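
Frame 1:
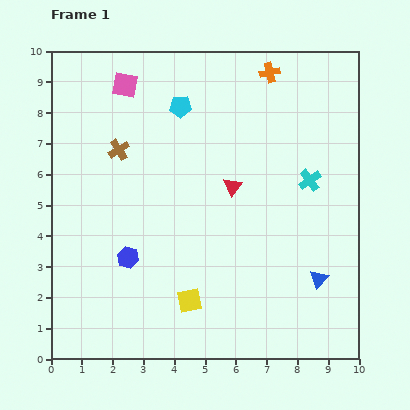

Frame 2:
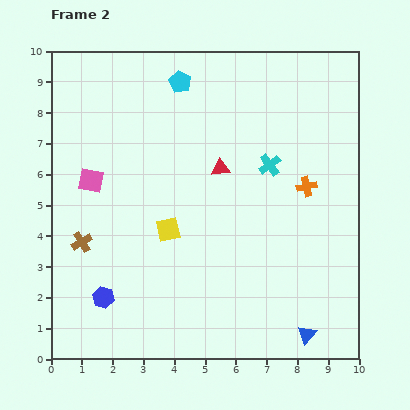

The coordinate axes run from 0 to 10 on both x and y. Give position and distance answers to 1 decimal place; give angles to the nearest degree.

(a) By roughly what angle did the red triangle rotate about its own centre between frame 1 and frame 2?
48° clockwise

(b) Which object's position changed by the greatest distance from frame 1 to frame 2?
the orange cross

(moved 3.9; next 3.3)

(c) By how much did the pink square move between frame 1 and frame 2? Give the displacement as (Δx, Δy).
(-1.1, -3.1)

The pink square was at (2.4, 8.9) in frame 1 and (1.3, 5.8) in frame 2.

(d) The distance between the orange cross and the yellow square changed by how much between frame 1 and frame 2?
-3.1

Distance in frame 1: 7.8. Distance in frame 2: 4.7.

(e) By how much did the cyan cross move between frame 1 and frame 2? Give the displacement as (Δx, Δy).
(-1.3, 0.5)

The cyan cross was at (8.4, 5.8) in frame 1 and (7.1, 6.3) in frame 2.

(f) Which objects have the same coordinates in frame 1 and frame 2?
none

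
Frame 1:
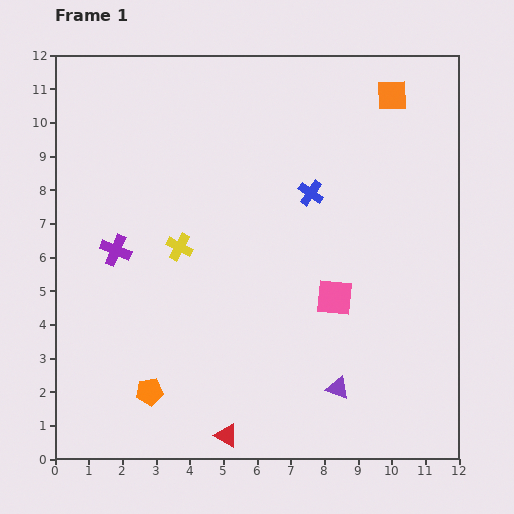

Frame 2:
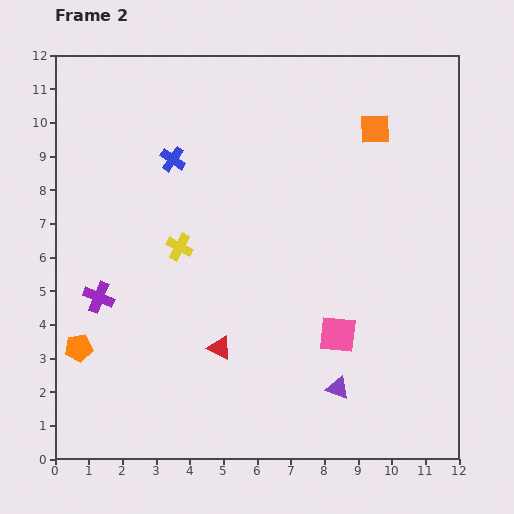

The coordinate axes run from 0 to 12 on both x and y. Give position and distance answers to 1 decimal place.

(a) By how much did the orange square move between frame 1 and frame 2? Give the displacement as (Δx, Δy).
(-0.5, -1.0)

The orange square was at (10.0, 10.8) in frame 1 and (9.5, 9.8) in frame 2.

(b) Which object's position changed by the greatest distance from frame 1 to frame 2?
the blue cross

(moved 4.2; next 2.6)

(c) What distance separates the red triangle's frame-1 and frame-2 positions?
2.6

The red triangle moved from (5.1, 0.7) to (4.9, 3.3), a distance of √(0.2² + 2.6²) ≈ 2.6.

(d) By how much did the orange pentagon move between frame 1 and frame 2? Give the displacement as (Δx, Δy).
(-2.1, 1.3)

The orange pentagon was at (2.8, 2.0) in frame 1 and (0.7, 3.3) in frame 2.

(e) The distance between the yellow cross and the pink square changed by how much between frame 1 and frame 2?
+0.6

Distance in frame 1: 4.8. Distance in frame 2: 5.4.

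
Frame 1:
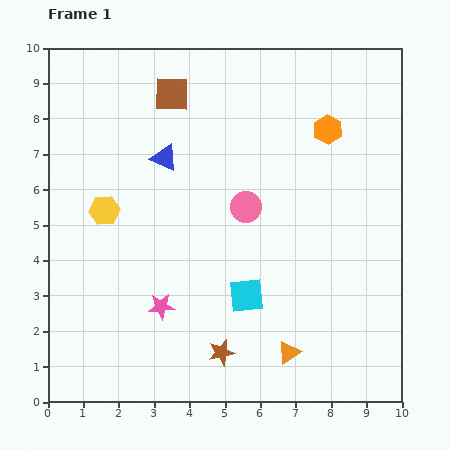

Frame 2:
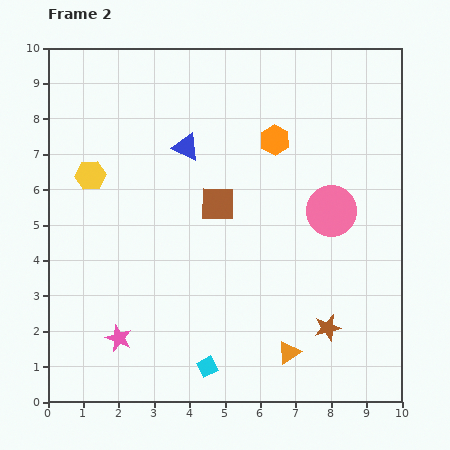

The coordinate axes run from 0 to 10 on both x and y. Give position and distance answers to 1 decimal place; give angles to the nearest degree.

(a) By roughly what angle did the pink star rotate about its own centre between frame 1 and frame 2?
25° clockwise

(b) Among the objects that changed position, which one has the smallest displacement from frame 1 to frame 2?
the blue triangle

(moved 0.7)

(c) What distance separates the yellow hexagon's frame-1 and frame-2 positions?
1.1

The yellow hexagon moved from (1.6, 5.4) to (1.2, 6.4), a distance of √(0.4² + 1.0²) ≈ 1.1.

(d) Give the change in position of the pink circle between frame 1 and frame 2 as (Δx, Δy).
(2.4, -0.1)

The pink circle was at (5.6, 5.5) in frame 1 and (8.0, 5.4) in frame 2.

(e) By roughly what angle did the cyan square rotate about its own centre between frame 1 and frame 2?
22° counter-clockwise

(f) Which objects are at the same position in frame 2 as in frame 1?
the orange triangle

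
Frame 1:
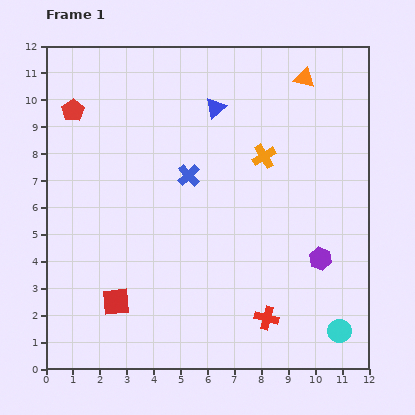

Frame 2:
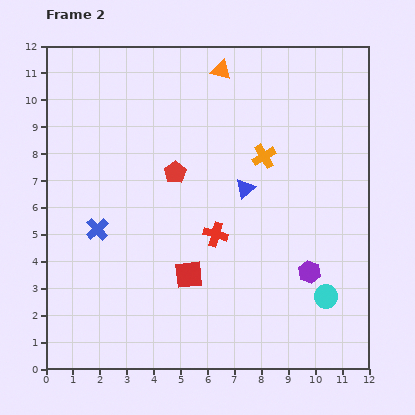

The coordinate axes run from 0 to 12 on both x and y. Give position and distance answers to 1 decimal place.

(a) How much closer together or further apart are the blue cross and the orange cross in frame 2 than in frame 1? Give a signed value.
+3.9

Distance in frame 1: 2.9. Distance in frame 2: 6.8.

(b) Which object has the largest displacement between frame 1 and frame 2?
the red pentagon

(moved 4.4; next 3.9)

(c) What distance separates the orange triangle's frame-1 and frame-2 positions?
3.1

The orange triangle moved from (9.6, 10.8) to (6.5, 11.1), a distance of √(3.1² + 0.3²) ≈ 3.1.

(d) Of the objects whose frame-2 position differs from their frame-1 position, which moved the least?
the purple hexagon

(moved 0.6)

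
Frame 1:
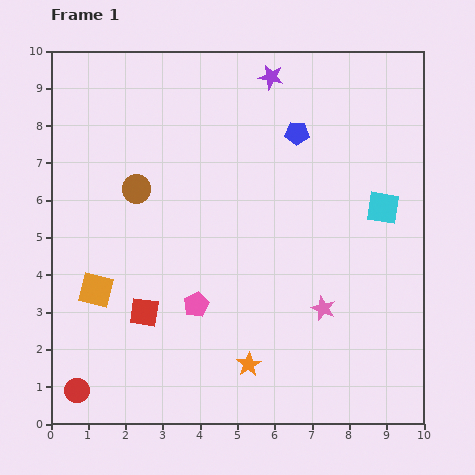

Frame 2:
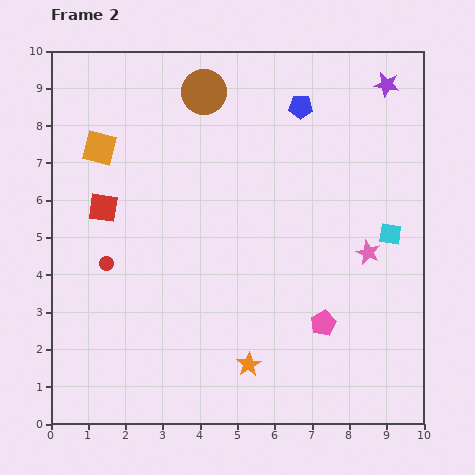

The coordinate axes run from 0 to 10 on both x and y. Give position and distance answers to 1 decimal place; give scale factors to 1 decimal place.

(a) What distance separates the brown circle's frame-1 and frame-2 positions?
3.2

The brown circle moved from (2.3, 6.3) to (4.1, 8.9), a distance of √(1.8² + 2.6²) ≈ 3.2.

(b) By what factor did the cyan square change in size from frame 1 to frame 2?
0.7×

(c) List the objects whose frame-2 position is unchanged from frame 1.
the orange star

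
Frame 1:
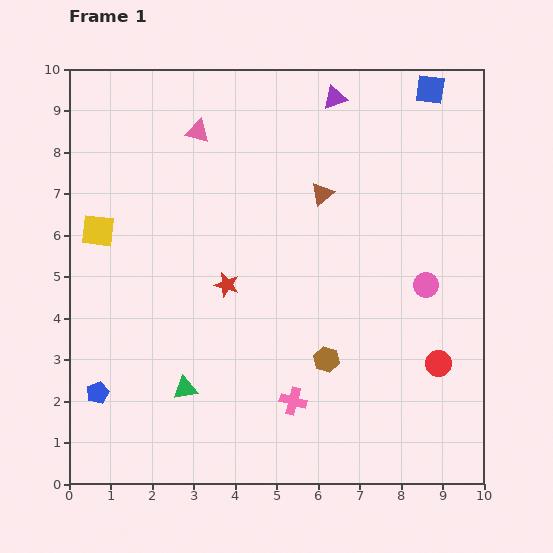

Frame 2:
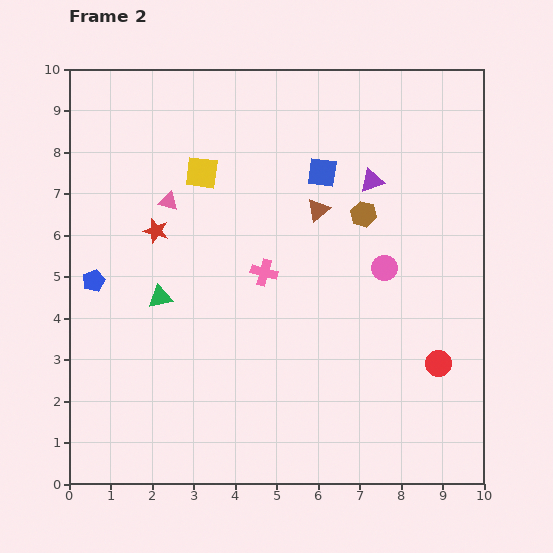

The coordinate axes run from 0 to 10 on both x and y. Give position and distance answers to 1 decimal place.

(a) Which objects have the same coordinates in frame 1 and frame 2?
the red circle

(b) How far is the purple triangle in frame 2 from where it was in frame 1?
2.2

The purple triangle moved from (6.4, 9.3) to (7.3, 7.3), a distance of √(0.9² + 2.0²) ≈ 2.2.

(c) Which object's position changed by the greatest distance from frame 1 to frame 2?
the brown hexagon

(moved 3.6; next 3.3)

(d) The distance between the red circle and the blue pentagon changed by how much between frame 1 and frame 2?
+0.3

Distance in frame 1: 8.2. Distance in frame 2: 8.5.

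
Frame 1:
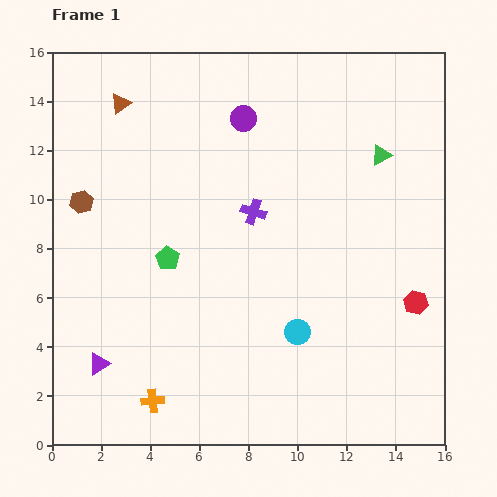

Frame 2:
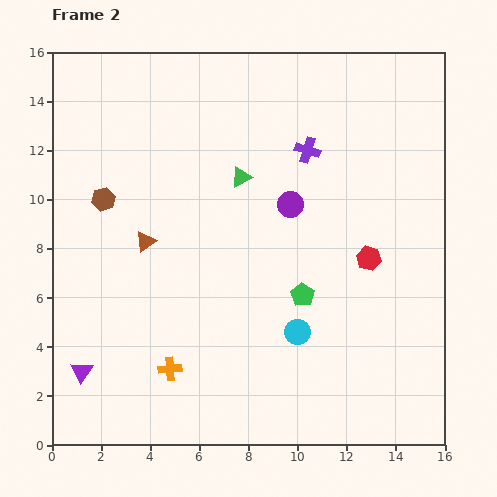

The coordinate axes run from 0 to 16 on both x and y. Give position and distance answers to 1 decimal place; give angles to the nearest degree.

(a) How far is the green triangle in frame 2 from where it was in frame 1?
5.8

The green triangle moved from (13.4, 11.8) to (7.7, 10.9), a distance of √(5.7² + 0.9²) ≈ 5.8.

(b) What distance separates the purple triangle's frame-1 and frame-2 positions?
0.8

The purple triangle moved from (1.9, 3.3) to (1.2, 3.0), a distance of √(0.7² + 0.3²) ≈ 0.8.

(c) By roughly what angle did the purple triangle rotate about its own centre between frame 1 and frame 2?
26° counter-clockwise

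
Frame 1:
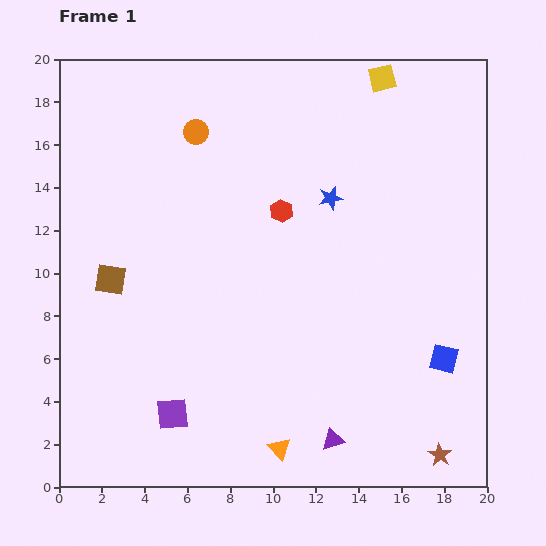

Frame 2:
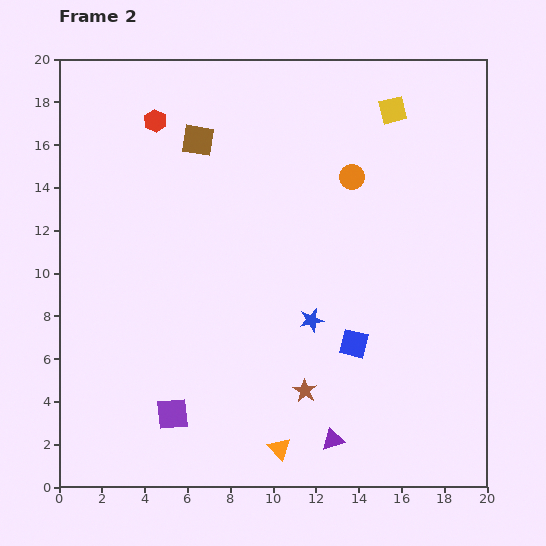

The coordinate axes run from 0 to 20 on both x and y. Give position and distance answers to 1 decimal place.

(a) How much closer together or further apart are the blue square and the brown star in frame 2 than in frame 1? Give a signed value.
-1.3

Distance in frame 1: 4.5. Distance in frame 2: 3.2.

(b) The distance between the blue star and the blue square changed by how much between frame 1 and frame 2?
-6.9

Distance in frame 1: 9.2. Distance in frame 2: 2.3.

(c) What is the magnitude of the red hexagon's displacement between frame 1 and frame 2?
7.2

The red hexagon moved from (10.4, 12.9) to (4.5, 17.1), a distance of √(5.9² + 4.2²) ≈ 7.2.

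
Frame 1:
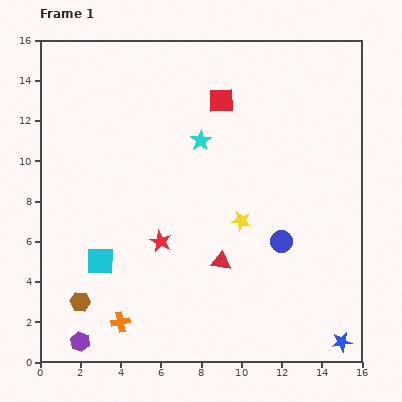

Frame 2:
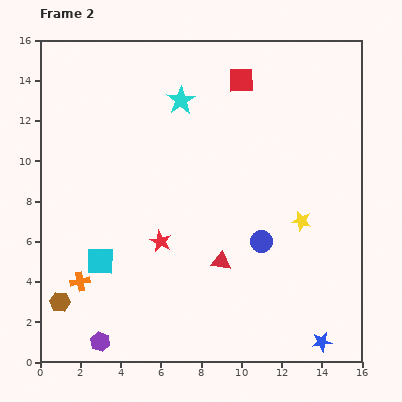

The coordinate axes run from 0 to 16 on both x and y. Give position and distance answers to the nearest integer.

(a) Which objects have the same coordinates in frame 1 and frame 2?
the red star, the red triangle, the cyan square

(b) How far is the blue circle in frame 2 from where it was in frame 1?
1

The blue circle moved from (12, 6) to (11, 6), a distance of √(1² + 0²) ≈ 1.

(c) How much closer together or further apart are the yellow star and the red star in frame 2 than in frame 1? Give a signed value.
+3

Distance in frame 1: 4. Distance in frame 2: 7.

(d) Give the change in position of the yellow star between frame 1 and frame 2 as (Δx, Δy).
(3, 0)

The yellow star was at (10, 7) in frame 1 and (13, 7) in frame 2.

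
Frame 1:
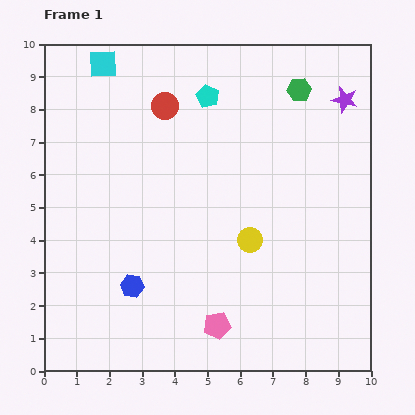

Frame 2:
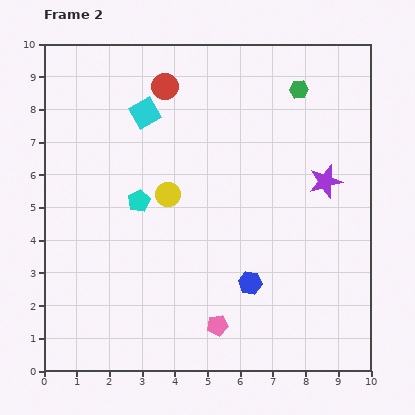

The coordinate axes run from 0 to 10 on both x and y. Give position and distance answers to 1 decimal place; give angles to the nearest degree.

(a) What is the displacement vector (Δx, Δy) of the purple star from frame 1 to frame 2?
(-0.6, -2.5)

The purple star was at (9.2, 8.3) in frame 1 and (8.6, 5.8) in frame 2.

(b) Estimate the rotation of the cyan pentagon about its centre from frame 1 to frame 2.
20° clockwise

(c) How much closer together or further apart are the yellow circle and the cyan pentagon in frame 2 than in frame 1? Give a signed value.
-3.7

Distance in frame 1: 4.6. Distance in frame 2: 0.9.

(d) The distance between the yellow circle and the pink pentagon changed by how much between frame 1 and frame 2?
+1.5

Distance in frame 1: 2.8. Distance in frame 2: 4.3.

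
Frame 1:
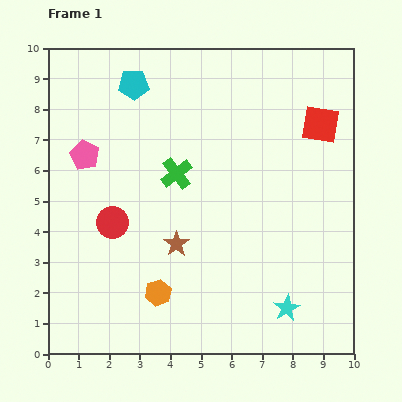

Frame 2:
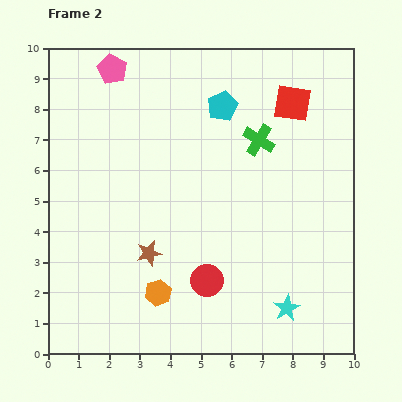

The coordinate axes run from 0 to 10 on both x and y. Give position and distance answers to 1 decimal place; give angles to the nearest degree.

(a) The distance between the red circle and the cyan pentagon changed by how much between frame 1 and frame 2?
+1.1

Distance in frame 1: 4.6. Distance in frame 2: 5.7.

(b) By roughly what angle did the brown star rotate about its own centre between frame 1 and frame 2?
21° clockwise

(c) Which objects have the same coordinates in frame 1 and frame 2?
the orange hexagon, the cyan star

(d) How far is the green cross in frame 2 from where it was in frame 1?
2.9

The green cross moved from (4.2, 5.9) to (6.9, 7.0), a distance of √(2.7² + 1.1²) ≈ 2.9.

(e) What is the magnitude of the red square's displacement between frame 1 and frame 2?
1.1

The red square moved from (8.9, 7.5) to (8.0, 8.2), a distance of √(0.9² + 0.7²) ≈ 1.1.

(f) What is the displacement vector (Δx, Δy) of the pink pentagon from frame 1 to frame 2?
(0.9, 2.8)

The pink pentagon was at (1.2, 6.5) in frame 1 and (2.1, 9.3) in frame 2.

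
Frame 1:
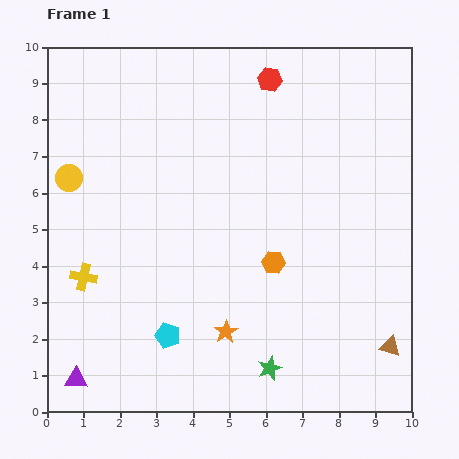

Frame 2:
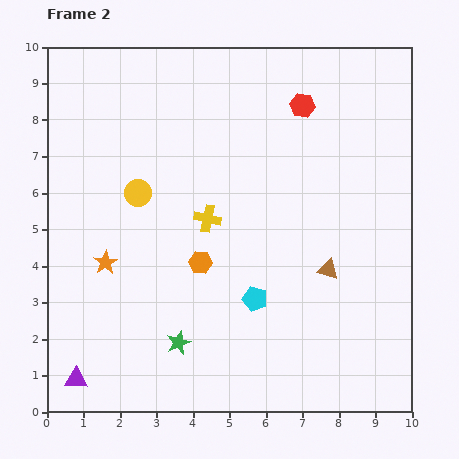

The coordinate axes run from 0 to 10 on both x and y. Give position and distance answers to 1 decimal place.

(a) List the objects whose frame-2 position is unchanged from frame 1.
the purple triangle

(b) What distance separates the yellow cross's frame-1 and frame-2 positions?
3.8

The yellow cross moved from (1.0, 3.7) to (4.4, 5.3), a distance of √(3.4² + 1.6²) ≈ 3.8.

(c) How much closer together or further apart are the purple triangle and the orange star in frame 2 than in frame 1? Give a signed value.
-1.0

Distance in frame 1: 4.3. Distance in frame 2: 3.3.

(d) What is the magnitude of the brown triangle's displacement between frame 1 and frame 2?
2.7

The brown triangle moved from (9.4, 1.8) to (7.7, 3.9), a distance of √(1.7² + 2.1²) ≈ 2.7.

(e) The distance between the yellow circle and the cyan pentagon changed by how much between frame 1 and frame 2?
-0.8

Distance in frame 1: 5.1. Distance in frame 2: 4.3.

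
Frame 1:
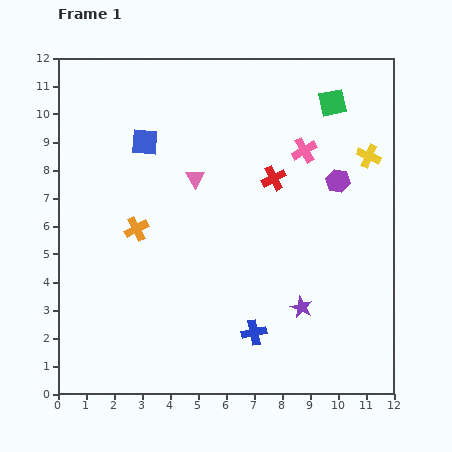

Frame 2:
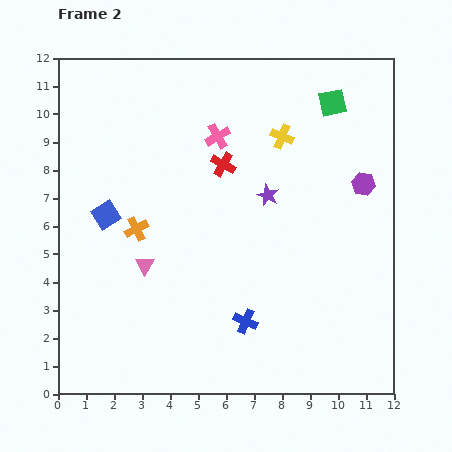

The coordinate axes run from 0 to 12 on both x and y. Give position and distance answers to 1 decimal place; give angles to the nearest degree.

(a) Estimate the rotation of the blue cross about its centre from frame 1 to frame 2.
35° clockwise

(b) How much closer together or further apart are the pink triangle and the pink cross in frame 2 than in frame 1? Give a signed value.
+1.3

Distance in frame 1: 4.0. Distance in frame 2: 5.3.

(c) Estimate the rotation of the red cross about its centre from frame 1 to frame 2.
33° counter-clockwise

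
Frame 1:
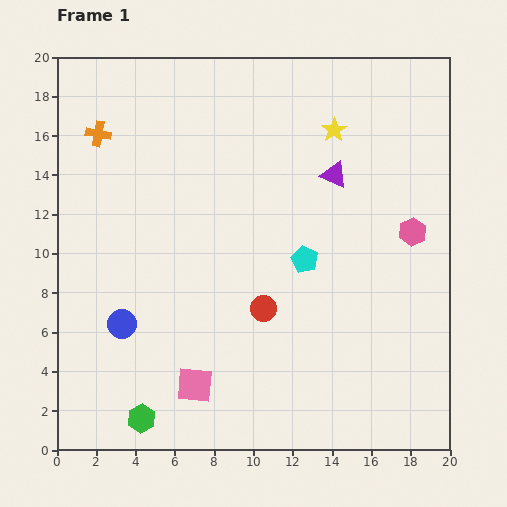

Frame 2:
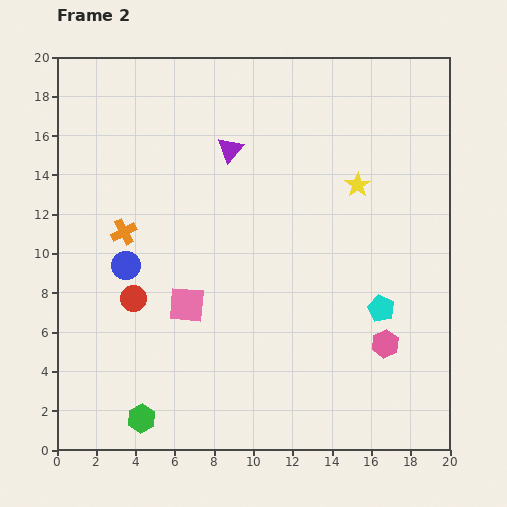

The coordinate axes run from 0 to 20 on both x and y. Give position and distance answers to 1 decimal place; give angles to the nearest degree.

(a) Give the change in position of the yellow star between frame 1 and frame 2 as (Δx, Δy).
(1.2, -2.8)

The yellow star was at (14.1, 16.3) in frame 1 and (15.3, 13.5) in frame 2.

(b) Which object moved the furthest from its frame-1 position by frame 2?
the red circle

(moved 6.6; next 5.9)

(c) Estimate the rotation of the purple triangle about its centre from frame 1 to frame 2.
47° clockwise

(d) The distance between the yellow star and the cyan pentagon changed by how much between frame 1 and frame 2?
-0.4

Distance in frame 1: 6.8. Distance in frame 2: 6.4.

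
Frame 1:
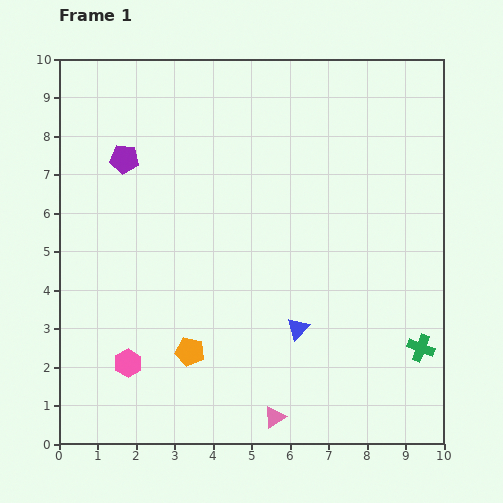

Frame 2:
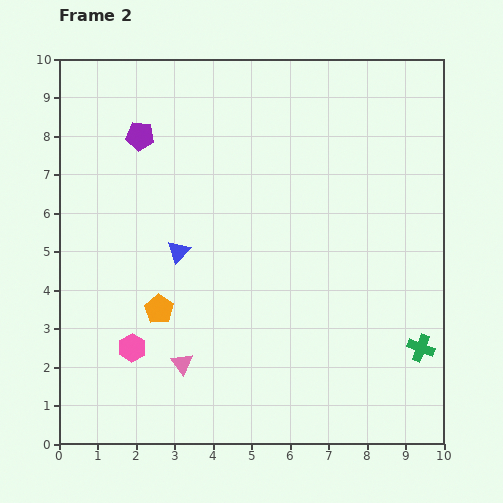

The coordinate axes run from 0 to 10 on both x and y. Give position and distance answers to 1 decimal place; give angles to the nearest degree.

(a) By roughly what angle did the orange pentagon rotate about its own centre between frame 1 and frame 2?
22° clockwise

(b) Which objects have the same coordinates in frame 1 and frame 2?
the green cross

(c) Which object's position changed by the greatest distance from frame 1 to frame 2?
the blue triangle

(moved 3.7; next 2.8)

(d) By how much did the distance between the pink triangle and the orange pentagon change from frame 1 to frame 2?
-1.3

Distance in frame 1: 2.8. Distance in frame 2: 1.5.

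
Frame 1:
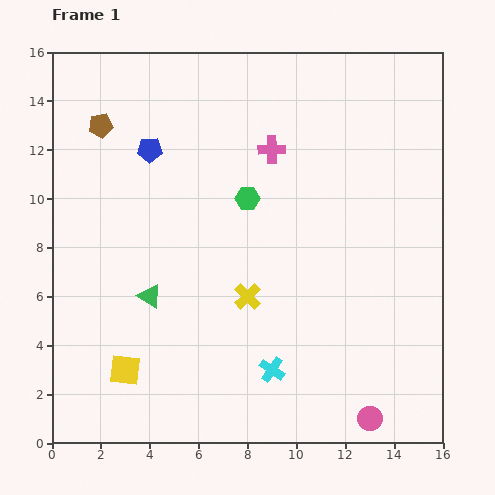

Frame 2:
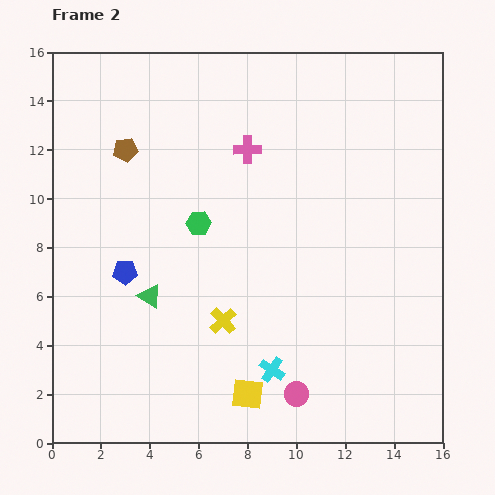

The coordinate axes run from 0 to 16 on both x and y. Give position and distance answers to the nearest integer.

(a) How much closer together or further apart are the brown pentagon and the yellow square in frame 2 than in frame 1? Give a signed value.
+1

Distance in frame 1: 10. Distance in frame 2: 11.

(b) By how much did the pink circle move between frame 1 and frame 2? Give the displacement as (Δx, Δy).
(-3, 1)

The pink circle was at (13, 1) in frame 1 and (10, 2) in frame 2.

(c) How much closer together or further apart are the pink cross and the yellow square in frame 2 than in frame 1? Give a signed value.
-1

Distance in frame 1: 11. Distance in frame 2: 10.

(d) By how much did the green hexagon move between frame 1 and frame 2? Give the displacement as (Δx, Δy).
(-2, -1)

The green hexagon was at (8, 10) in frame 1 and (6, 9) in frame 2.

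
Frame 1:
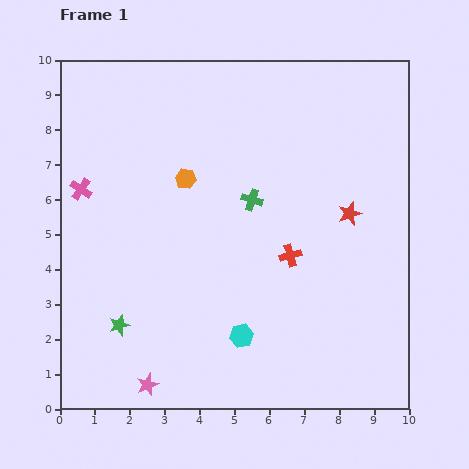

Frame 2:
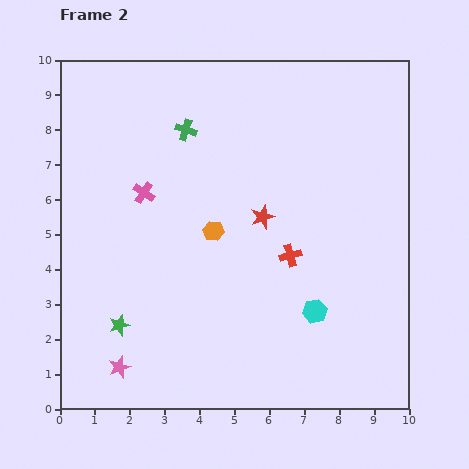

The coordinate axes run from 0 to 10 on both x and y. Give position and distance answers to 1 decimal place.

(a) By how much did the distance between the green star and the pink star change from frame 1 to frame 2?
-0.7

Distance in frame 1: 1.9. Distance in frame 2: 1.2.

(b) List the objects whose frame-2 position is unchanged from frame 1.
the red cross, the green star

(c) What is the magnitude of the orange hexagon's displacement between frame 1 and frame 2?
1.7

The orange hexagon moved from (3.6, 6.6) to (4.4, 5.1), a distance of √(0.8² + 1.5²) ≈ 1.7.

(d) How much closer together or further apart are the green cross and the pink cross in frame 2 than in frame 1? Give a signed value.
-2.7

Distance in frame 1: 4.9. Distance in frame 2: 2.2.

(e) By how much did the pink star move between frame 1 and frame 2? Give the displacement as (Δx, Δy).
(-0.8, 0.5)

The pink star was at (2.5, 0.7) in frame 1 and (1.7, 1.2) in frame 2.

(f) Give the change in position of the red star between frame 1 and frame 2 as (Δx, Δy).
(-2.5, -0.1)

The red star was at (8.3, 5.6) in frame 1 and (5.8, 5.5) in frame 2.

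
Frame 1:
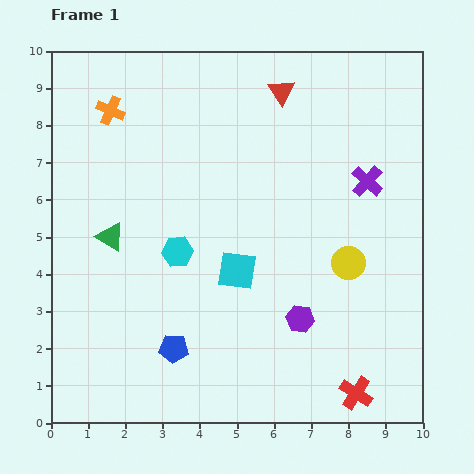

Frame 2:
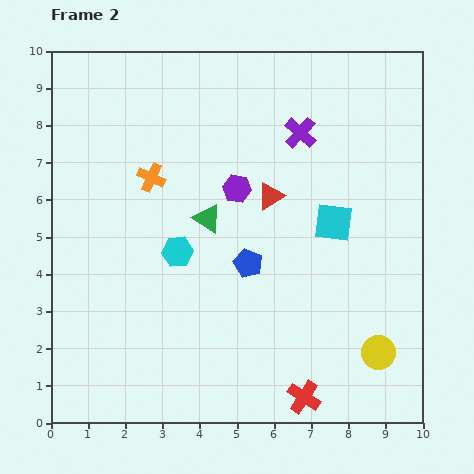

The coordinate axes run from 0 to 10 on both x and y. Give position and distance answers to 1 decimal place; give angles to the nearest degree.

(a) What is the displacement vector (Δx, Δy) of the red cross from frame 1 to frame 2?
(-1.4, -0.1)

The red cross was at (8.2, 0.8) in frame 1 and (6.8, 0.7) in frame 2.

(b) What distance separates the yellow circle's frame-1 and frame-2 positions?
2.5

The yellow circle moved from (8.0, 4.3) to (8.8, 1.9), a distance of √(0.8² + 2.4²) ≈ 2.5.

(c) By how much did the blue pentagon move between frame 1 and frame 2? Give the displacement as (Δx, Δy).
(2.0, 2.3)

The blue pentagon was at (3.3, 2.0) in frame 1 and (5.3, 4.3) in frame 2.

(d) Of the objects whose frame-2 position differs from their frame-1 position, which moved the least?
the red cross

(moved 1.4)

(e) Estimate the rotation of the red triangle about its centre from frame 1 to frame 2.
32° clockwise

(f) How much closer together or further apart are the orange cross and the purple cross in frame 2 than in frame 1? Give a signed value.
-3.0

Distance in frame 1: 7.2. Distance in frame 2: 4.2.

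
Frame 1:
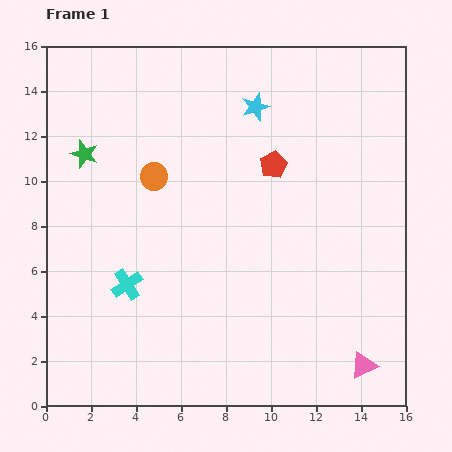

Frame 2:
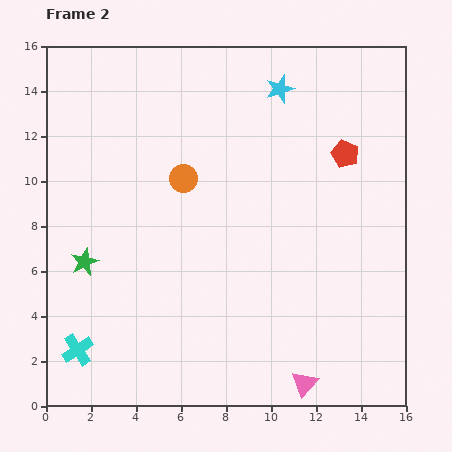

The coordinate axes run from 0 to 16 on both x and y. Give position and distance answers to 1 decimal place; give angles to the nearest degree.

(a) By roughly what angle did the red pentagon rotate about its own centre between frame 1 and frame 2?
22° counter-clockwise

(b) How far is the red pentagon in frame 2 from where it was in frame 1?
3.2

The red pentagon moved from (10.1, 10.7) to (13.3, 11.2), a distance of √(3.2² + 0.5²) ≈ 3.2.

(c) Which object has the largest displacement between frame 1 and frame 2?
the green star

(moved 4.8; next 3.6)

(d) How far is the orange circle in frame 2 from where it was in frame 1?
1.3

The orange circle moved from (4.8, 10.2) to (6.1, 10.1), a distance of √(1.3² + 0.1²) ≈ 1.3.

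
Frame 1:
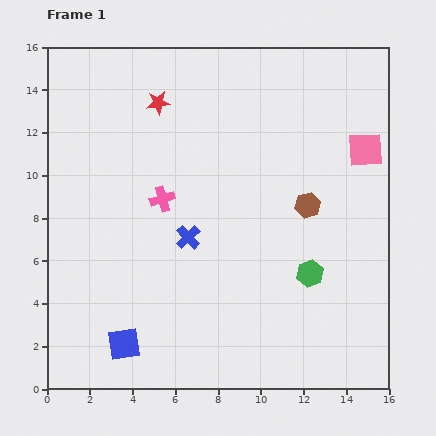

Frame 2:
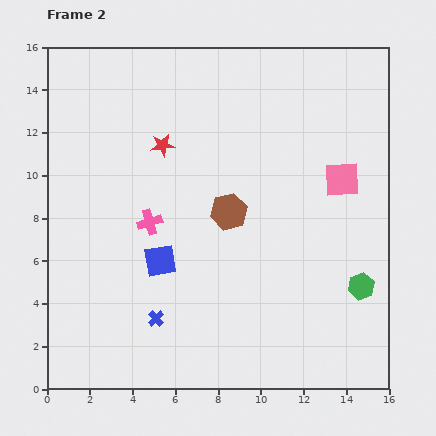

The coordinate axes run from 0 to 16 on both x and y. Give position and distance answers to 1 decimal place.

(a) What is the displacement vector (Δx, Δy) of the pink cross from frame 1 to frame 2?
(-0.6, -1.1)

The pink cross was at (5.4, 8.9) in frame 1 and (4.8, 7.8) in frame 2.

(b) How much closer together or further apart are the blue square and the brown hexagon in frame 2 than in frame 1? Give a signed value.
-6.9

Distance in frame 1: 10.8. Distance in frame 2: 3.9.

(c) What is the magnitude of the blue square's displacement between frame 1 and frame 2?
4.3

The blue square moved from (3.6, 2.1) to (5.3, 6.0), a distance of √(1.7² + 3.9²) ≈ 4.3.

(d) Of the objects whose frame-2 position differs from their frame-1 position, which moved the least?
the pink cross

(moved 1.3)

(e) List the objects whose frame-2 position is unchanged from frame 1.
none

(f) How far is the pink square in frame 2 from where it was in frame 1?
1.8

The pink square moved from (14.9, 11.2) to (13.8, 9.8), a distance of √(1.1² + 1.4²) ≈ 1.8.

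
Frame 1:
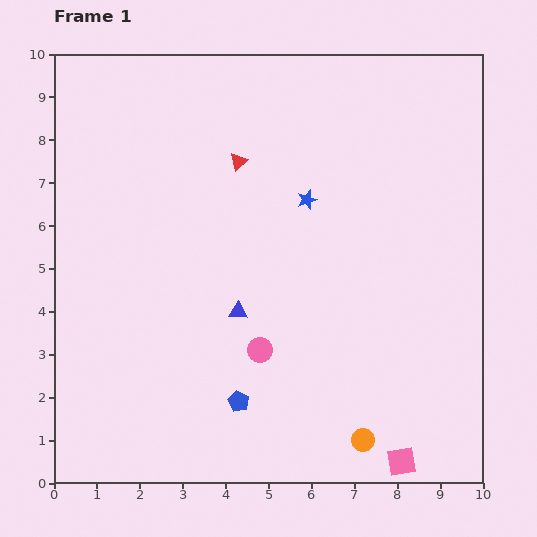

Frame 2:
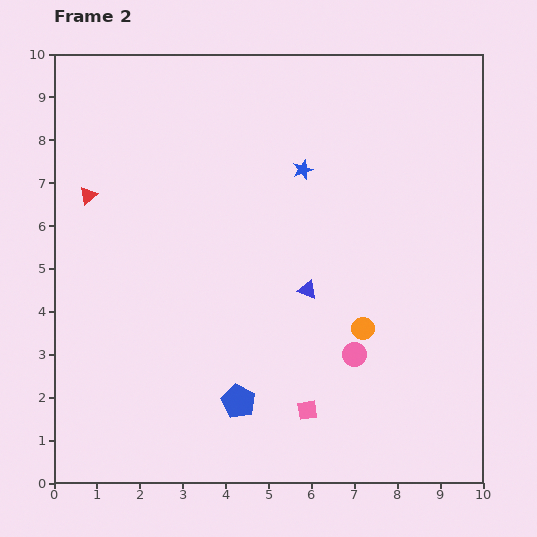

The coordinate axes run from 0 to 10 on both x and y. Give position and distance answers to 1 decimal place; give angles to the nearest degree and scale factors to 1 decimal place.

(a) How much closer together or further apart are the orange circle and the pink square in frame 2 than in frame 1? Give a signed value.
+1.3

Distance in frame 1: 1.0. Distance in frame 2: 2.3.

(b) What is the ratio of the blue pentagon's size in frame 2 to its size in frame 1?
1.7×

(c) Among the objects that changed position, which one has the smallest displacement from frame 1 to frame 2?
the blue star

(moved 0.7)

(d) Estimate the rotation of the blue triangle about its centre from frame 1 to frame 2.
20° clockwise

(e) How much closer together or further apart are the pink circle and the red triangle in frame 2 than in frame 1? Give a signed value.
+2.8

Distance in frame 1: 4.4. Distance in frame 2: 7.2.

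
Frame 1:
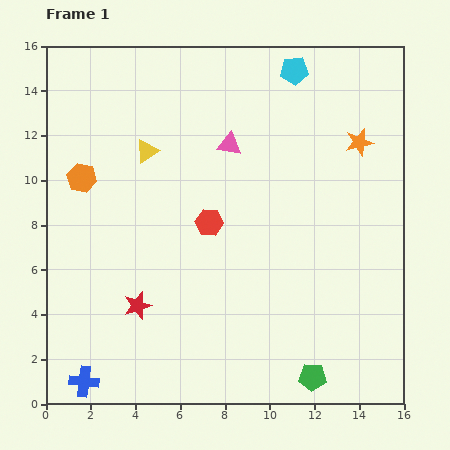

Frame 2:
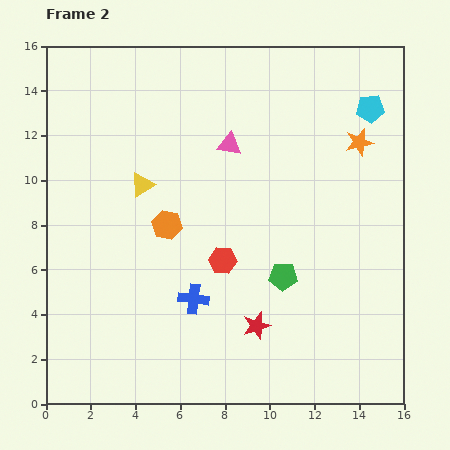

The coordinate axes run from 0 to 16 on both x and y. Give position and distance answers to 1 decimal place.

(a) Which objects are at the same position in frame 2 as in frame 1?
the pink triangle, the orange star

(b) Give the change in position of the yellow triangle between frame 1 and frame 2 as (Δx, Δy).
(-0.2, -1.5)

The yellow triangle was at (4.5, 11.3) in frame 1 and (4.3, 9.8) in frame 2.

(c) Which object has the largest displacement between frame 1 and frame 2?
the blue cross

(moved 6.1; next 5.4)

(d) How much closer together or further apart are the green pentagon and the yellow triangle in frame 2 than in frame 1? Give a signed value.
-5.0

Distance in frame 1: 12.5. Distance in frame 2: 7.5.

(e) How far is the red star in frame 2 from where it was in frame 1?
5.4

The red star moved from (4.1, 4.4) to (9.4, 3.5), a distance of √(5.3² + 0.9²) ≈ 5.4.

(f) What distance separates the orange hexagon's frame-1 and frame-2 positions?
4.3

The orange hexagon moved from (1.6, 10.1) to (5.4, 8.0), a distance of √(3.8² + 2.1²) ≈ 4.3.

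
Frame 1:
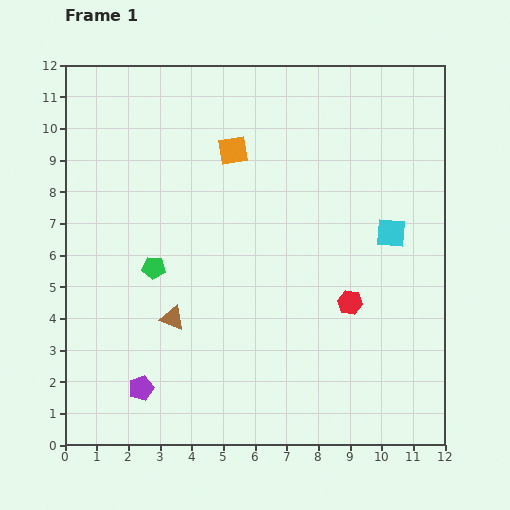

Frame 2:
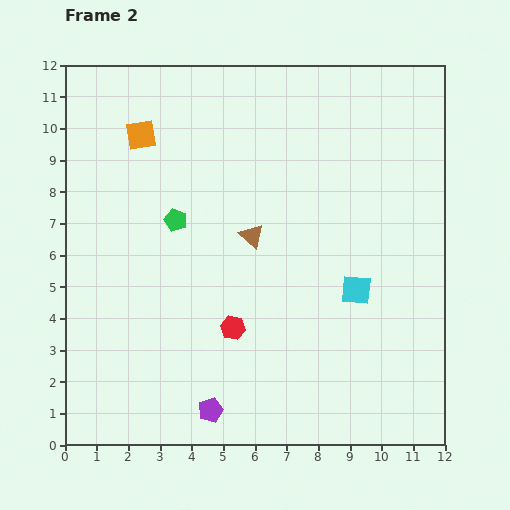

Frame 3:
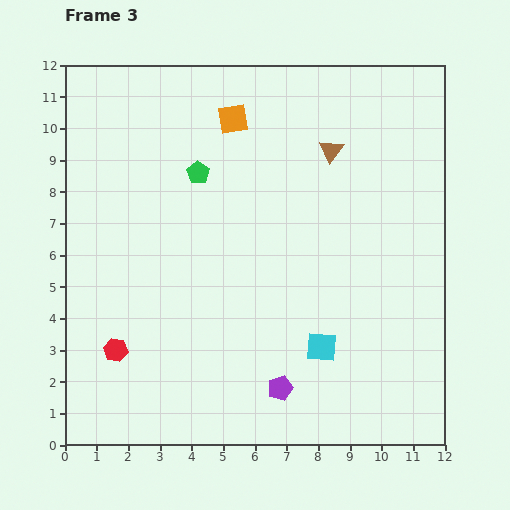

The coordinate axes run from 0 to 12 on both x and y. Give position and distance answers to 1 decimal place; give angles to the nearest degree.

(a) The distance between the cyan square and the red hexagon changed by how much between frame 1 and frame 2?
+1.5

Distance in frame 1: 2.6. Distance in frame 2: 4.1.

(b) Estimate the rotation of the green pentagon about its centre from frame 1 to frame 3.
30° clockwise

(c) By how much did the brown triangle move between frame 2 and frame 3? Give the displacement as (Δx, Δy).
(2.5, 2.7)

The brown triangle was at (5.9, 6.6) in frame 2 and (8.4, 9.3) in frame 3.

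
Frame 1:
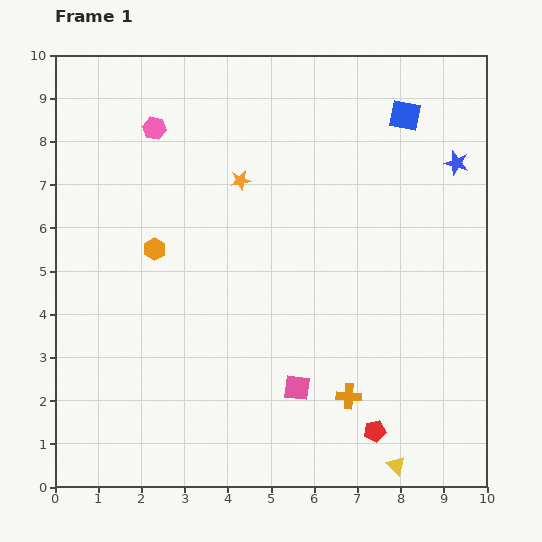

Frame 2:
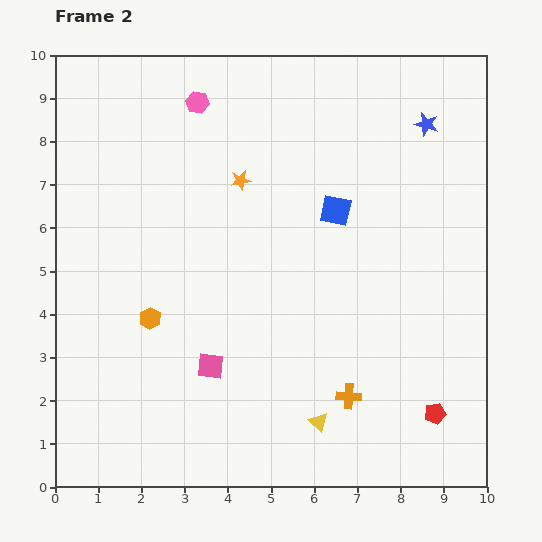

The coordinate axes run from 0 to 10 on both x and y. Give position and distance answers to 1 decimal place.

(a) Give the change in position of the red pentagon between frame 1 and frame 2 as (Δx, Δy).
(1.4, 0.4)

The red pentagon was at (7.4, 1.3) in frame 1 and (8.8, 1.7) in frame 2.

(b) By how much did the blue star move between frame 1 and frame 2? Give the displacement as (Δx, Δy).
(-0.7, 0.9)

The blue star was at (9.3, 7.5) in frame 1 and (8.6, 8.4) in frame 2.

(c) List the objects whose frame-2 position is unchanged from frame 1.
the orange star, the orange cross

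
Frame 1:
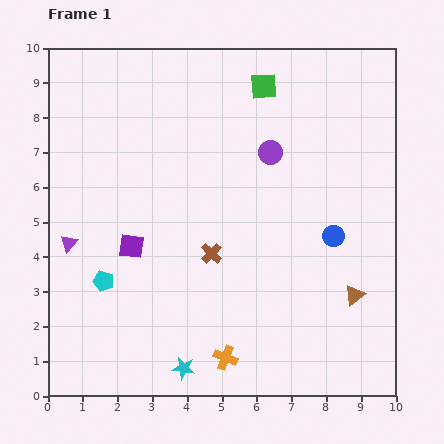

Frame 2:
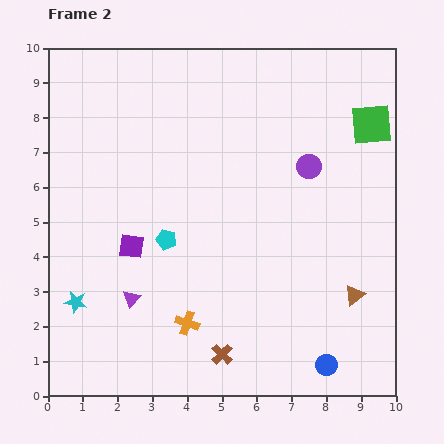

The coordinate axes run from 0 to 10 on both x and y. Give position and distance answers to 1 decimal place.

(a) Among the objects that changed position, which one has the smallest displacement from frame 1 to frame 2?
the purple circle

(moved 1.2)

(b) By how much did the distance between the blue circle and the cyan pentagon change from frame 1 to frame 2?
-0.9

Distance in frame 1: 6.7. Distance in frame 2: 5.8.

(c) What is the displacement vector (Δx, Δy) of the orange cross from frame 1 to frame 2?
(-1.1, 1.0)

The orange cross was at (5.1, 1.1) in frame 1 and (4.0, 2.1) in frame 2.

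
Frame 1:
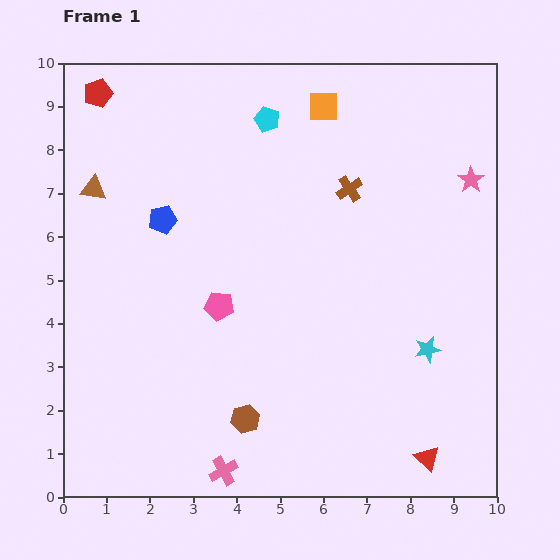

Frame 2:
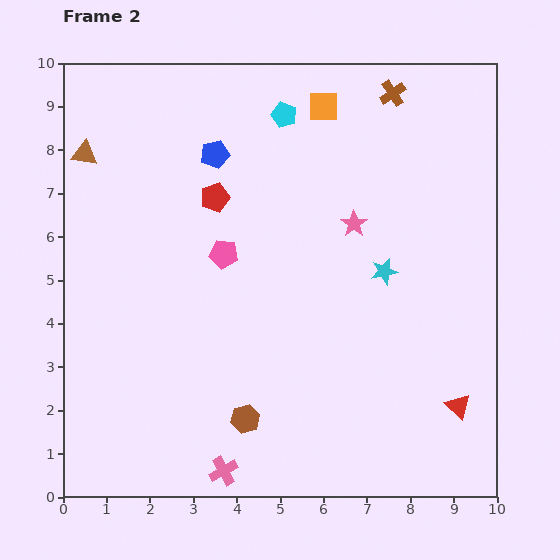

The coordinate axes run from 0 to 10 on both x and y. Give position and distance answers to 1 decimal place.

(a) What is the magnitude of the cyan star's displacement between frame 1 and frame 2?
2.1

The cyan star moved from (8.4, 3.4) to (7.4, 5.2), a distance of √(1.0² + 1.8²) ≈ 2.1.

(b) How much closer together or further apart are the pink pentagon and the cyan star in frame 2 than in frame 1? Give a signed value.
-1.2

Distance in frame 1: 4.9. Distance in frame 2: 3.7.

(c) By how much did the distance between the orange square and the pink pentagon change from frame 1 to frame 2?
-1.1

Distance in frame 1: 5.2. Distance in frame 2: 4.1.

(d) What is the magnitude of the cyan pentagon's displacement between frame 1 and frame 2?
0.4

The cyan pentagon moved from (4.7, 8.7) to (5.1, 8.8), a distance of √(0.4² + 0.1²) ≈ 0.4.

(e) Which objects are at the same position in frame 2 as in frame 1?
the orange square, the pink cross, the brown hexagon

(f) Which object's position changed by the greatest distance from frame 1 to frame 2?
the red pentagon

(moved 3.6; next 2.9)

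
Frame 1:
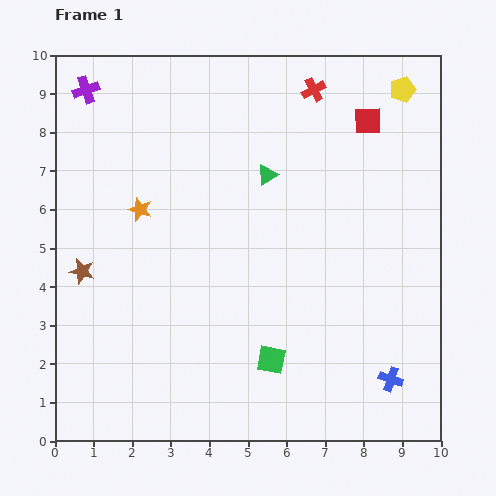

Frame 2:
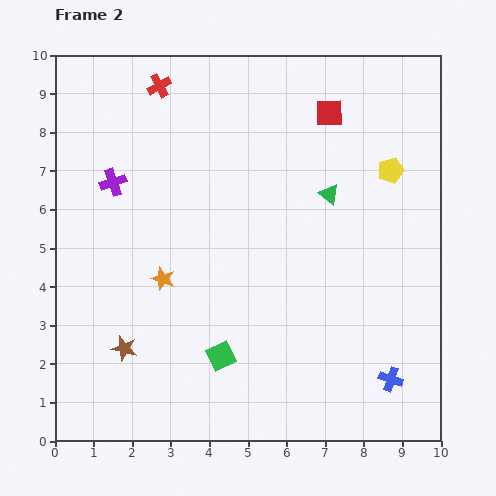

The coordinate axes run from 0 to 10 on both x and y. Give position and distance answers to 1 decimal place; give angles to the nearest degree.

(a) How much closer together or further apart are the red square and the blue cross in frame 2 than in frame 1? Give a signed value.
+0.4

Distance in frame 1: 6.7. Distance in frame 2: 7.1.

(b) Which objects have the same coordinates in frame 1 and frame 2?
the blue cross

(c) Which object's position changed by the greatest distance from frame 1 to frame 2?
the red cross

(moved 4.0; next 2.5)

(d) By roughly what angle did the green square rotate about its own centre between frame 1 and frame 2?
35° counter-clockwise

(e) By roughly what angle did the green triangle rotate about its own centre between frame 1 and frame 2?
48° counter-clockwise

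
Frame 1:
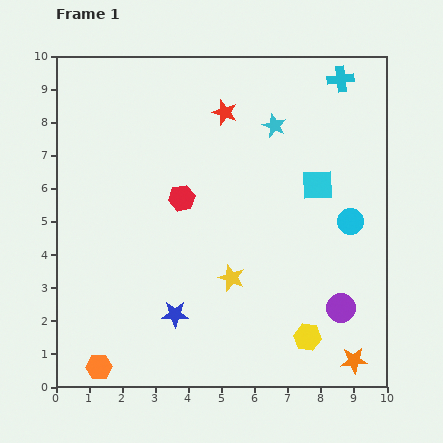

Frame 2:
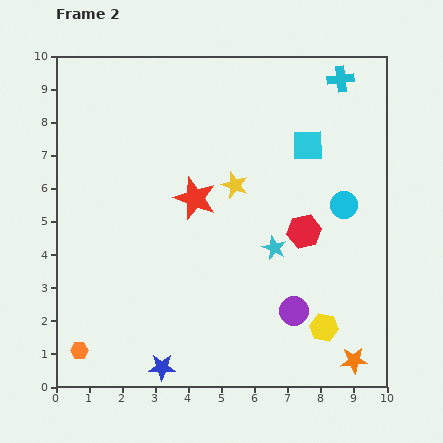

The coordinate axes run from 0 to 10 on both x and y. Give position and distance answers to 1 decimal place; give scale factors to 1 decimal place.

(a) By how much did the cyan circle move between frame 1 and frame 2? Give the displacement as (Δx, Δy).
(-0.2, 0.5)

The cyan circle was at (8.9, 5.0) in frame 1 and (8.7, 5.5) in frame 2.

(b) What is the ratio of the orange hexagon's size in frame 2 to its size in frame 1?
0.7×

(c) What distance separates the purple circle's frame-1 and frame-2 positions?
1.4

The purple circle moved from (8.6, 2.4) to (7.2, 2.3), a distance of √(1.4² + 0.1²) ≈ 1.4.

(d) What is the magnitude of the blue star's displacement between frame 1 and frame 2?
1.6

The blue star moved from (3.6, 2.2) to (3.2, 0.6), a distance of √(0.4² + 1.6²) ≈ 1.6.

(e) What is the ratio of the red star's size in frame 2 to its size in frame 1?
1.7×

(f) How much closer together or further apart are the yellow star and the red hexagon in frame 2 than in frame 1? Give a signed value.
-0.3

Distance in frame 1: 2.8. Distance in frame 2: 2.5.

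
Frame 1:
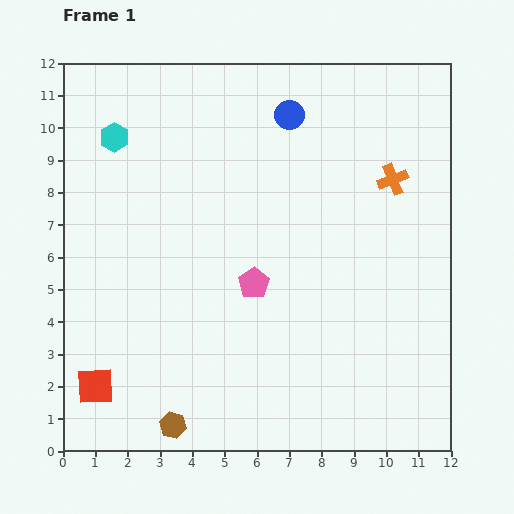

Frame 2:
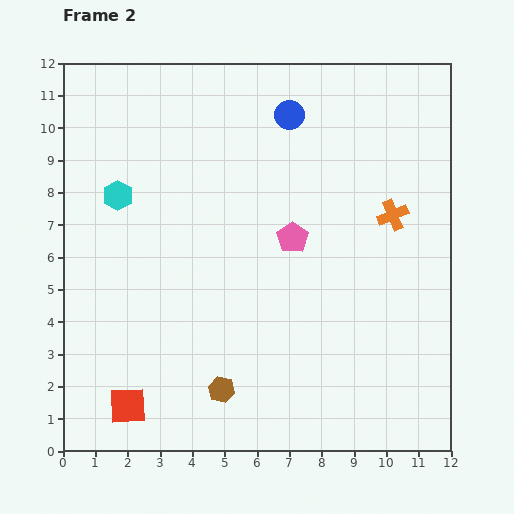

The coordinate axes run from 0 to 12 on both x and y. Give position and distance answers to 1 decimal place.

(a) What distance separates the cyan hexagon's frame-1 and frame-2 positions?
1.8

The cyan hexagon moved from (1.6, 9.7) to (1.7, 7.9), a distance of √(0.1² + 1.8²) ≈ 1.8.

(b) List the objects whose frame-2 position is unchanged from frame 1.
the blue circle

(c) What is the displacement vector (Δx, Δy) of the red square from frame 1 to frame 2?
(1.0, -0.6)

The red square was at (1.0, 2.0) in frame 1 and (2.0, 1.4) in frame 2.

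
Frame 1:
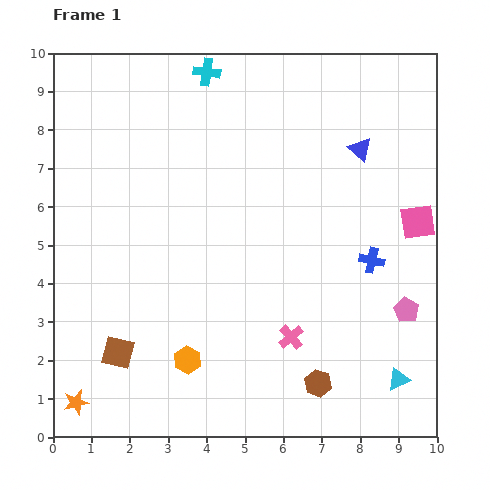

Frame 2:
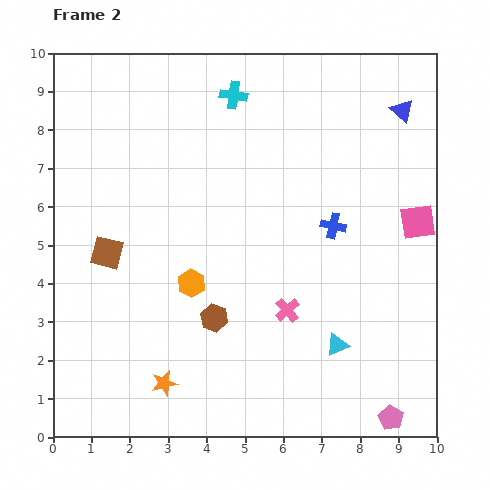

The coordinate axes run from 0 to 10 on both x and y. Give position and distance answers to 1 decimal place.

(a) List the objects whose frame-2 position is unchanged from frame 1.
the pink square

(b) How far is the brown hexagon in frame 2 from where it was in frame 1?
3.2

The brown hexagon moved from (6.9, 1.4) to (4.2, 3.1), a distance of √(2.7² + 1.7²) ≈ 3.2.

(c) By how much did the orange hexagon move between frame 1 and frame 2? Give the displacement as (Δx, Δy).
(0.1, 2.0)

The orange hexagon was at (3.5, 2.0) in frame 1 and (3.6, 4.0) in frame 2.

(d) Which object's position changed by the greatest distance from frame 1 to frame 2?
the brown hexagon

(moved 3.2; next 2.8)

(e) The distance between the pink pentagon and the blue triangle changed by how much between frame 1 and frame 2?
+3.6

Distance in frame 1: 4.4. Distance in frame 2: 8.0.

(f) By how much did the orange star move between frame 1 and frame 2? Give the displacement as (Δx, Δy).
(2.3, 0.5)

The orange star was at (0.6, 0.9) in frame 1 and (2.9, 1.4) in frame 2.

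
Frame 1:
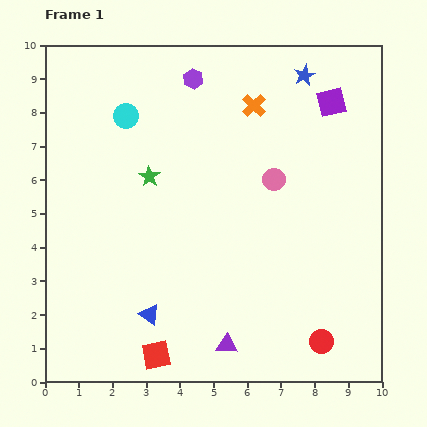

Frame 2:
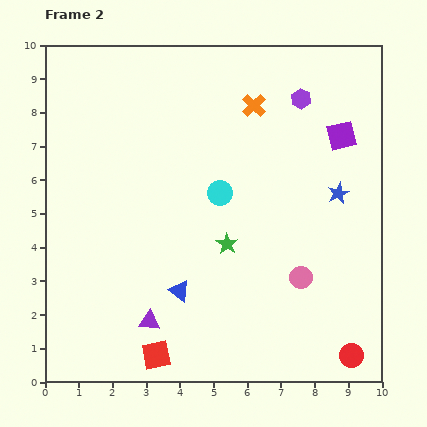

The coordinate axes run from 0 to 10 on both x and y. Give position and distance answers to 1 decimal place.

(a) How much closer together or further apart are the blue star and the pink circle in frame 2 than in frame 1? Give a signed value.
-0.5

Distance in frame 1: 3.2. Distance in frame 2: 2.7.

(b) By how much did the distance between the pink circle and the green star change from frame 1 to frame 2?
-1.3

Distance in frame 1: 3.7. Distance in frame 2: 2.4.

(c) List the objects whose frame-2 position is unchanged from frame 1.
the red square, the orange cross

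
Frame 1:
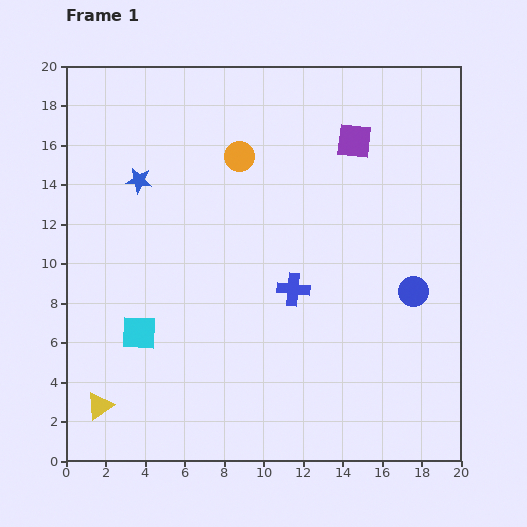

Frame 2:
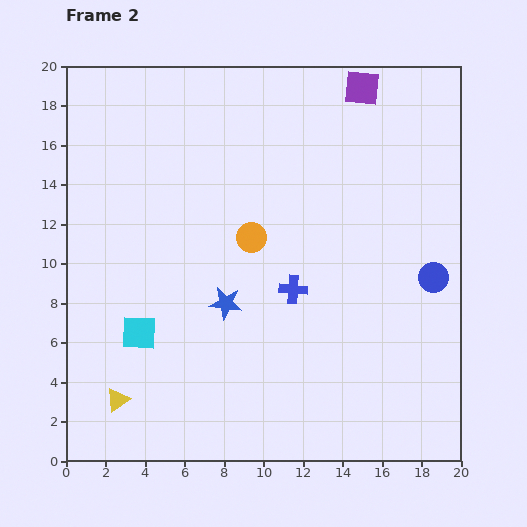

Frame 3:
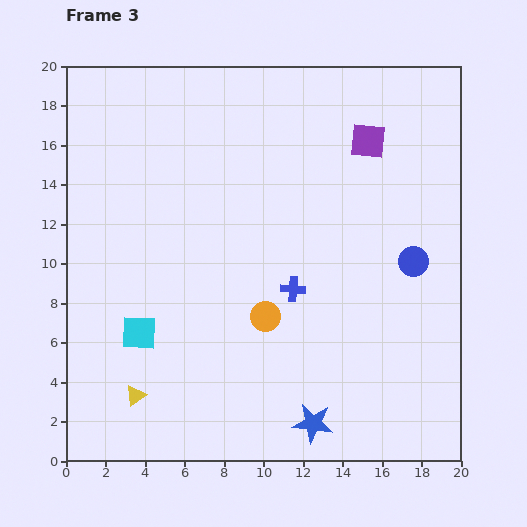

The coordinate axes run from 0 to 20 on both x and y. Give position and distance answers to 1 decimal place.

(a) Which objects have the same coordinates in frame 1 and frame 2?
the blue cross, the cyan square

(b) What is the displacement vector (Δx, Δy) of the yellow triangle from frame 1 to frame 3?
(1.8, 0.5)

The yellow triangle was at (1.7, 2.8) in frame 1 and (3.5, 3.3) in frame 3.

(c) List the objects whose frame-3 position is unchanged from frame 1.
the blue cross, the cyan square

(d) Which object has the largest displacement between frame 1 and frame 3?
the blue star

(moved 15.1; next 8.2)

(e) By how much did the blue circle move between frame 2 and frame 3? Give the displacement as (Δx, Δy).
(-1.0, 0.8)

The blue circle was at (18.6, 9.3) in frame 2 and (17.6, 10.1) in frame 3.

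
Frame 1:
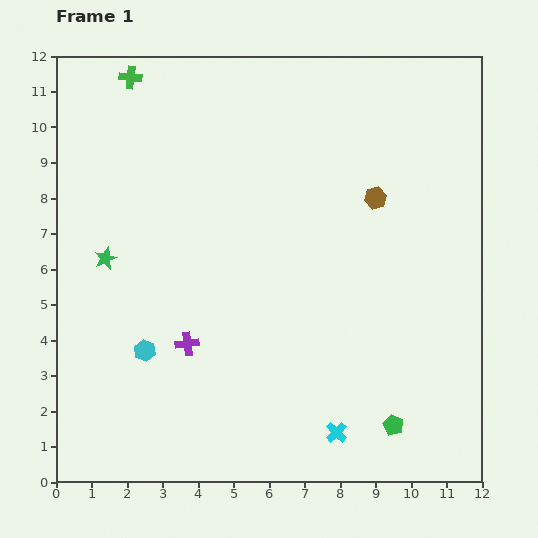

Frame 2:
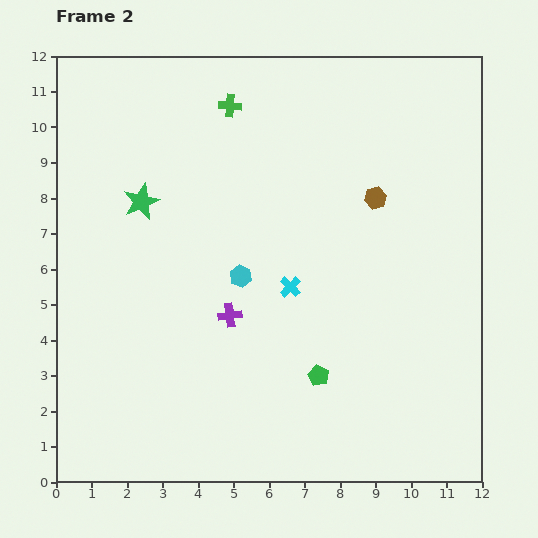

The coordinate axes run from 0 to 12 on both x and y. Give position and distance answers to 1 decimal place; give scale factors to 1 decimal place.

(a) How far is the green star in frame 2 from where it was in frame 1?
1.9

The green star moved from (1.4, 6.3) to (2.4, 7.9), a distance of √(1.0² + 1.6²) ≈ 1.9.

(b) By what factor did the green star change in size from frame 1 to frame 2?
1.6×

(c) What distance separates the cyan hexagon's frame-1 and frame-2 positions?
3.4

The cyan hexagon moved from (2.5, 3.7) to (5.2, 5.8), a distance of √(2.7² + 2.1²) ≈ 3.4.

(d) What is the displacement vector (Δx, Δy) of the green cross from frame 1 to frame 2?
(2.8, -0.8)

The green cross was at (2.1, 11.4) in frame 1 and (4.9, 10.6) in frame 2.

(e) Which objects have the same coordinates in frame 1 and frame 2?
the brown hexagon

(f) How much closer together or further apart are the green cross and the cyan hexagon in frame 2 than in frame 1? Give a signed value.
-2.9

Distance in frame 1: 7.7. Distance in frame 2: 4.8.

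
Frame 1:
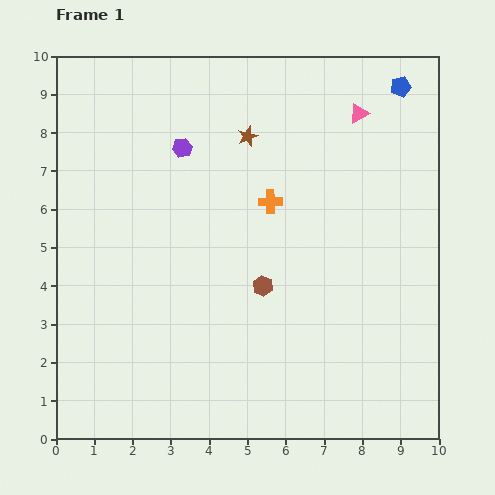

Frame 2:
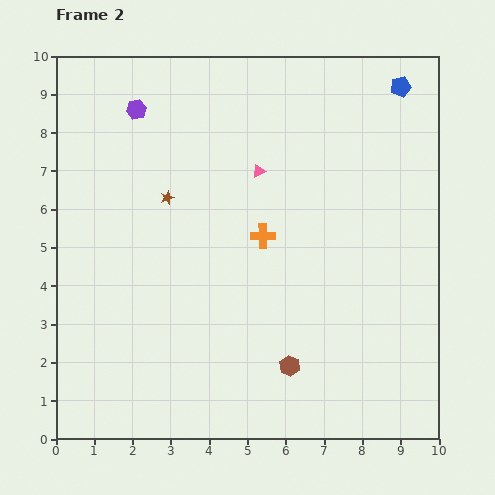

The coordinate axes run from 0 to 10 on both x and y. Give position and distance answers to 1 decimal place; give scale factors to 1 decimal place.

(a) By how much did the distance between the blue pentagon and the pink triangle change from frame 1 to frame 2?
+3.0

Distance in frame 1: 1.3. Distance in frame 2: 4.3.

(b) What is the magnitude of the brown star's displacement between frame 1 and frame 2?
2.6

The brown star moved from (5.0, 7.9) to (2.9, 6.3), a distance of √(2.1² + 1.6²) ≈ 2.6.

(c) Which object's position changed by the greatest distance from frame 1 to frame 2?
the pink triangle

(moved 3.0; next 2.6)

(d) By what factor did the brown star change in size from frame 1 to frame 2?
0.6×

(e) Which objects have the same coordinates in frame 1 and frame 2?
the blue pentagon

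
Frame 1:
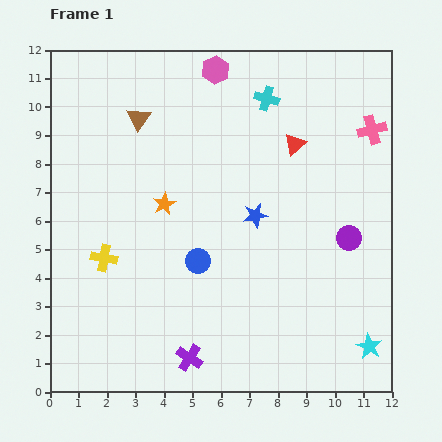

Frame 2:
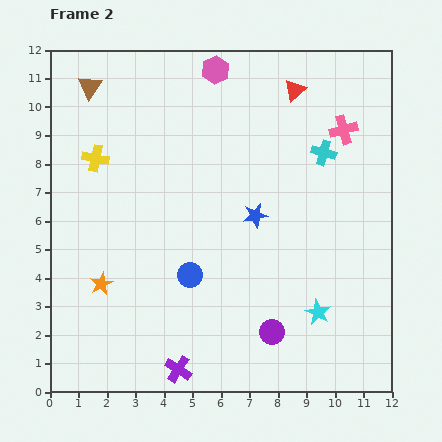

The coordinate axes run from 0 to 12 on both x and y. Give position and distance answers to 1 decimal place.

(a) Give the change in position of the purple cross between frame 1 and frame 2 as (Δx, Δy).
(-0.4, -0.4)

The purple cross was at (4.9, 1.2) in frame 1 and (4.5, 0.8) in frame 2.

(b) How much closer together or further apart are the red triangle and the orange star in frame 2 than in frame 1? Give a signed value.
+4.5

Distance in frame 1: 5.1. Distance in frame 2: 9.6.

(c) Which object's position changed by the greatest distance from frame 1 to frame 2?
the purple circle

(moved 4.3; next 3.6)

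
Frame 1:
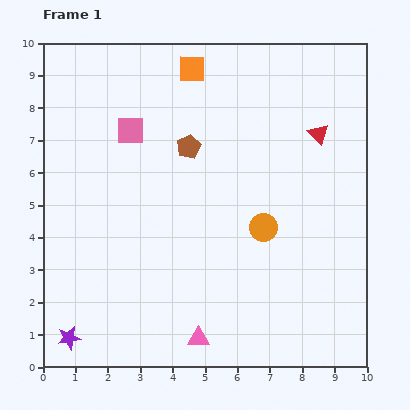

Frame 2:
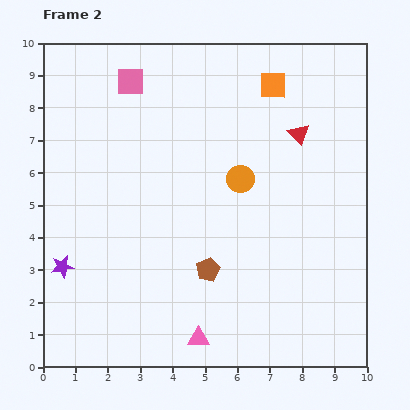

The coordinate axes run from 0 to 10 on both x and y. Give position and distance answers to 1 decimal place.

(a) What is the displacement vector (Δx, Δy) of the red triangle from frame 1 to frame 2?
(-0.6, 0.0)

The red triangle was at (8.5, 7.2) in frame 1 and (7.9, 7.2) in frame 2.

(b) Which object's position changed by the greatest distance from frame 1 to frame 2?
the brown pentagon

(moved 3.8; next 2.5)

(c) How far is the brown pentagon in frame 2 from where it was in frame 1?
3.8

The brown pentagon moved from (4.5, 6.8) to (5.1, 3.0), a distance of √(0.6² + 3.8²) ≈ 3.8.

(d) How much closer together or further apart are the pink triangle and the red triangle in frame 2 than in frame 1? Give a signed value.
-0.3

Distance in frame 1: 7.3. Distance in frame 2: 7.0.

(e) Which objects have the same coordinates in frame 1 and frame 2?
the pink triangle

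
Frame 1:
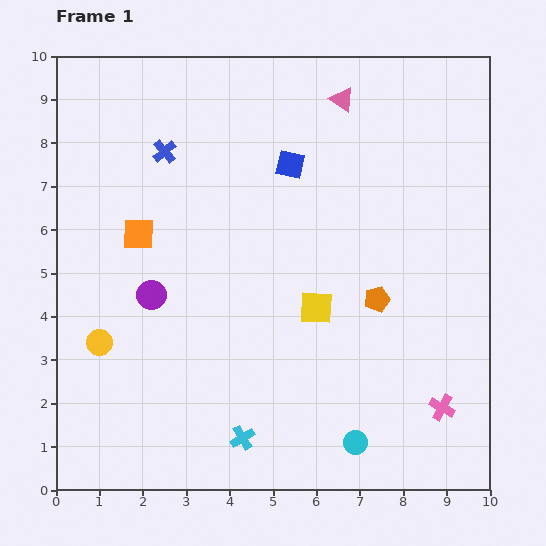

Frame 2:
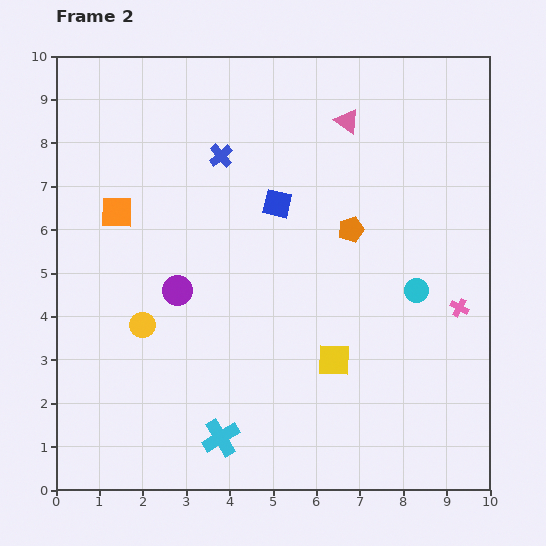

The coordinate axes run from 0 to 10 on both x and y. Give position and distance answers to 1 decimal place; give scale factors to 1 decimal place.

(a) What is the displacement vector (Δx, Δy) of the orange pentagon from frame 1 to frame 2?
(-0.6, 1.6)

The orange pentagon was at (7.4, 4.4) in frame 1 and (6.8, 6.0) in frame 2.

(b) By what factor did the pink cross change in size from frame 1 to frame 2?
0.7×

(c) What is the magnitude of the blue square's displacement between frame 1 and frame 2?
0.9

The blue square moved from (5.4, 7.5) to (5.1, 6.6), a distance of √(0.3² + 0.9²) ≈ 0.9.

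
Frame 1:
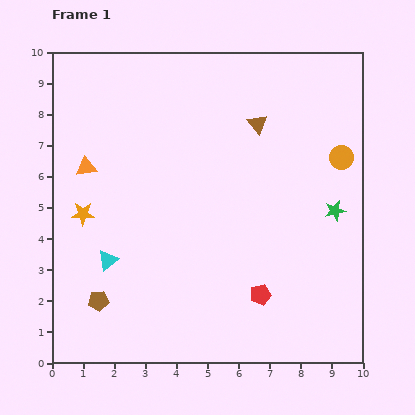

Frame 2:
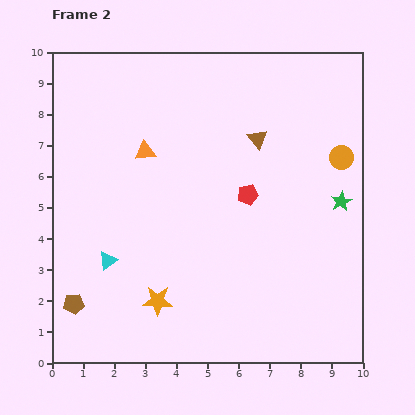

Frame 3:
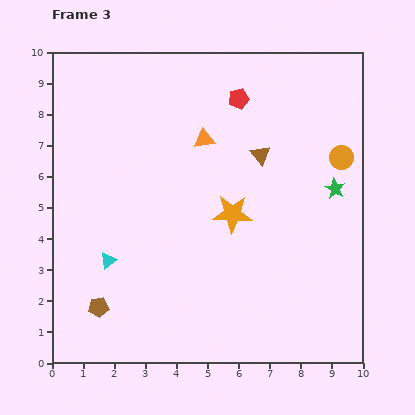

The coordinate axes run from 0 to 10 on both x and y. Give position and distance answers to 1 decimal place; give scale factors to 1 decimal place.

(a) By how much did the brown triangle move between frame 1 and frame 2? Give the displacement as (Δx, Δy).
(0.0, -0.5)

The brown triangle was at (6.6, 7.7) in frame 1 and (6.6, 7.2) in frame 2.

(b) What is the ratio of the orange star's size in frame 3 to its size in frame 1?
1.7×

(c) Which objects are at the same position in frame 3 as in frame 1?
the cyan triangle, the orange circle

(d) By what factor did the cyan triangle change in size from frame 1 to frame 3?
0.8×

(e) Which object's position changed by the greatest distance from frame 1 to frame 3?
the red pentagon

(moved 6.3; next 4.8)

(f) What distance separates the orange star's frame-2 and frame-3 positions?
3.7

The orange star moved from (3.4, 2.0) to (5.8, 4.8), a distance of √(2.4² + 2.8²) ≈ 3.7.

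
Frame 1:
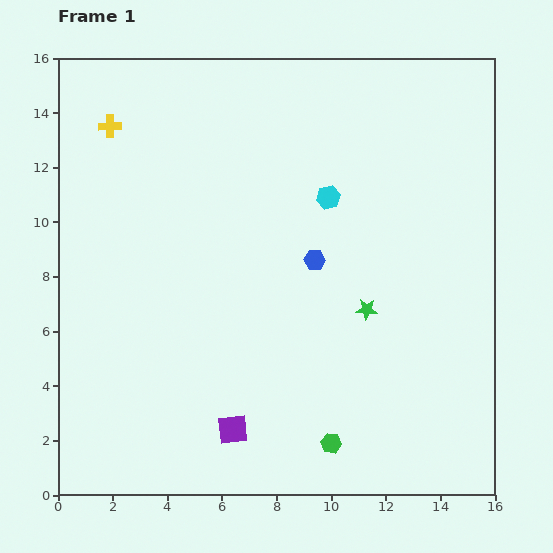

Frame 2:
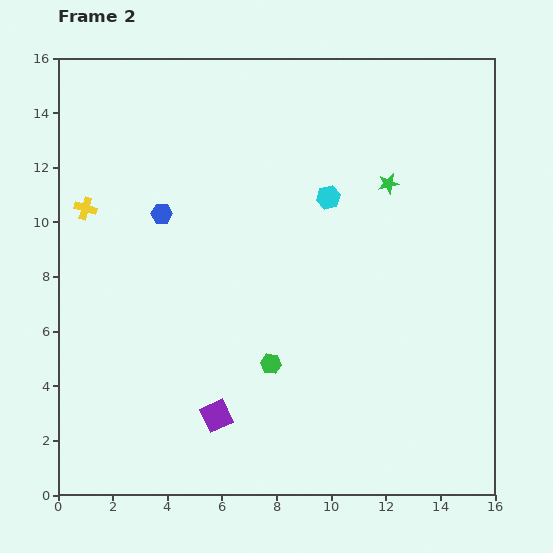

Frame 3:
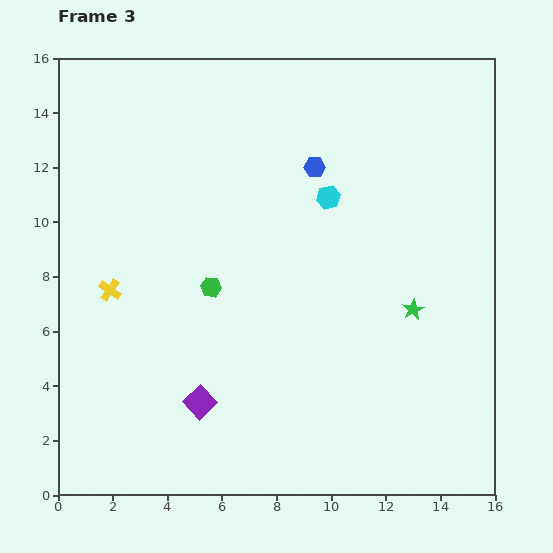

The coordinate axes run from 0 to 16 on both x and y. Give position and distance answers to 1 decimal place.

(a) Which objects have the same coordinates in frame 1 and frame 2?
the cyan hexagon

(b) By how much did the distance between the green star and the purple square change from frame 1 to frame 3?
+1.9

Distance in frame 1: 6.6. Distance in frame 3: 8.5.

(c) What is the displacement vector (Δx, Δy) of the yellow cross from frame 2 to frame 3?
(0.9, -3.0)

The yellow cross was at (1.0, 10.5) in frame 2 and (1.9, 7.5) in frame 3.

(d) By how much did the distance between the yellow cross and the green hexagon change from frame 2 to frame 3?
-5.2

Distance in frame 2: 8.9. Distance in frame 3: 3.7.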